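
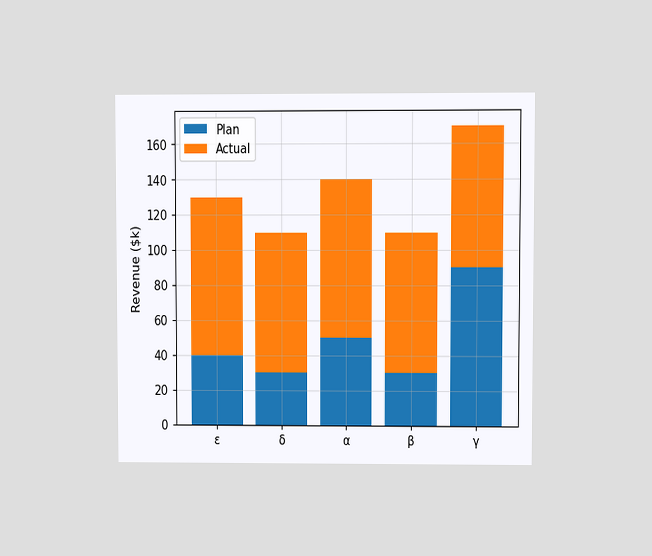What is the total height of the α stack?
The chart is viewed at a slight angle. The α stack's top reaches $140k on the y-axis.

$140k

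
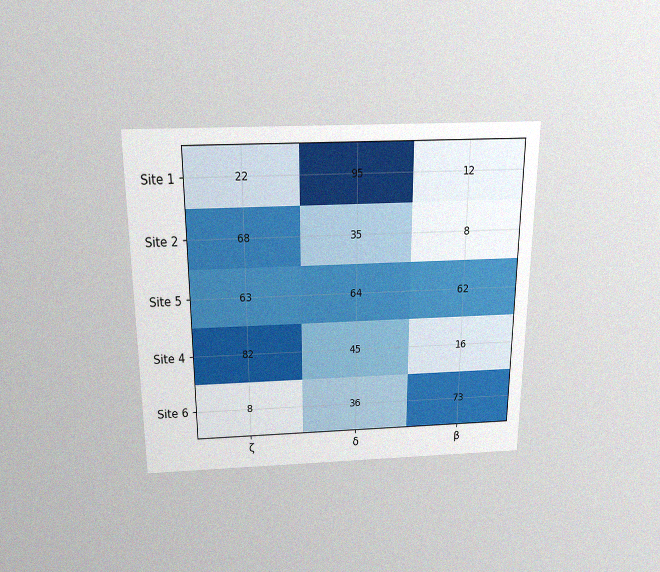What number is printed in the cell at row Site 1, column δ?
The chart is viewed slightly from above, with some photo noise. The (Site 1, δ) cell reads 95.

95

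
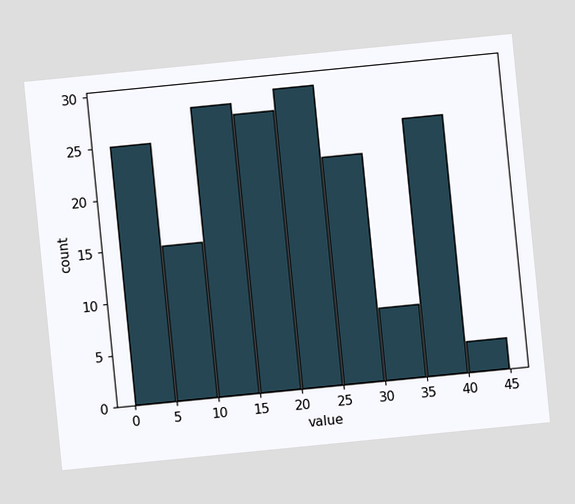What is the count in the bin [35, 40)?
25

The chart is tilted about 6° counter-clockwise. The [35, 40) bin has height 25.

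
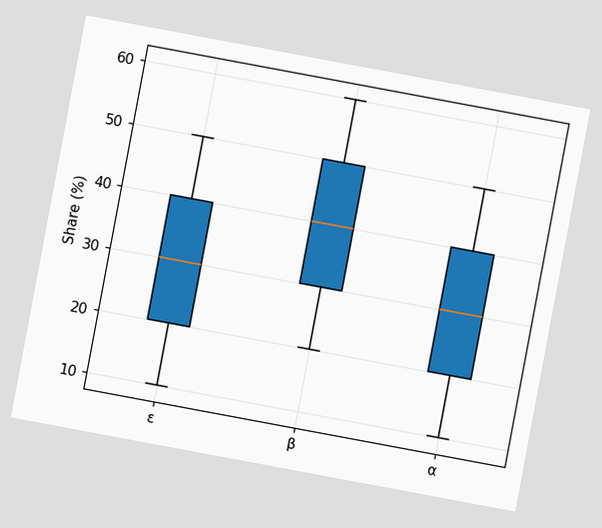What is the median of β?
The chart is tilted about 11° clockwise. The median line in the β box sits at 40%.

40%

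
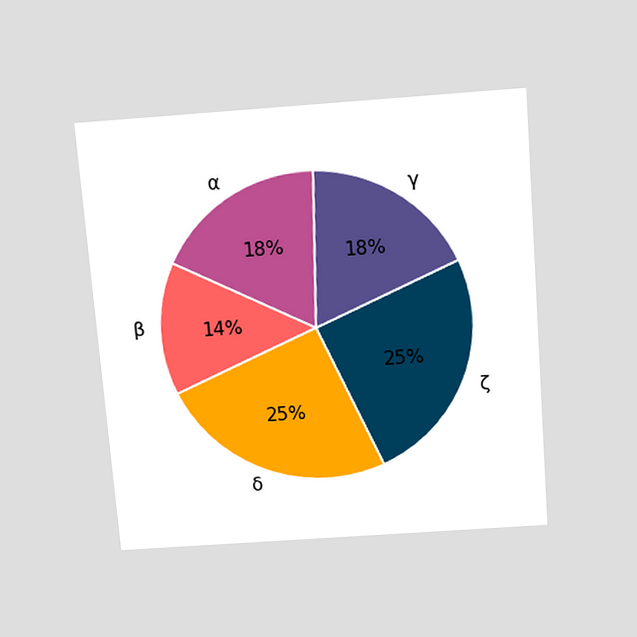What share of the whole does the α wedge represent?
The chart is tilted about 4° counter-clockwise and viewed slightly from above. The α slice takes up 18% of the pie.

18%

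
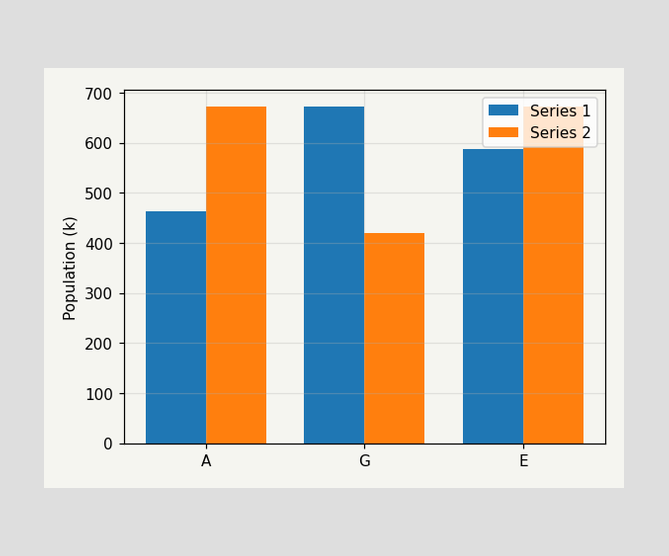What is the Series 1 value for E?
The Series 1 bar at E reaches 588k on the y-axis.

588k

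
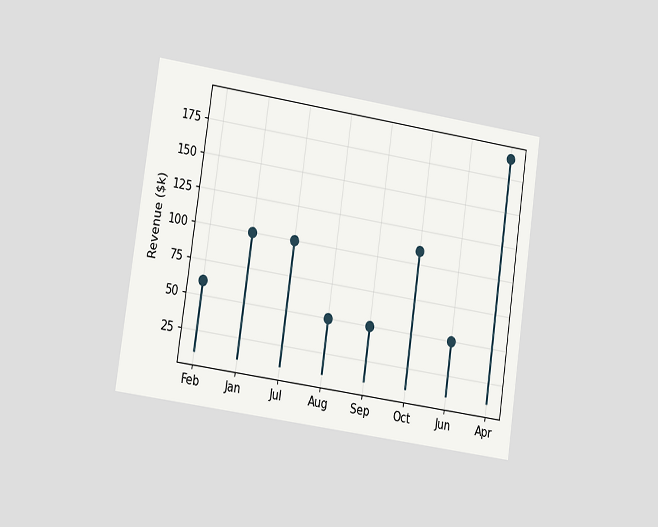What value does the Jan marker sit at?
$100k

The chart is tilted about 8° clockwise and viewed at a slight angle. The Jan marker sits at $100k.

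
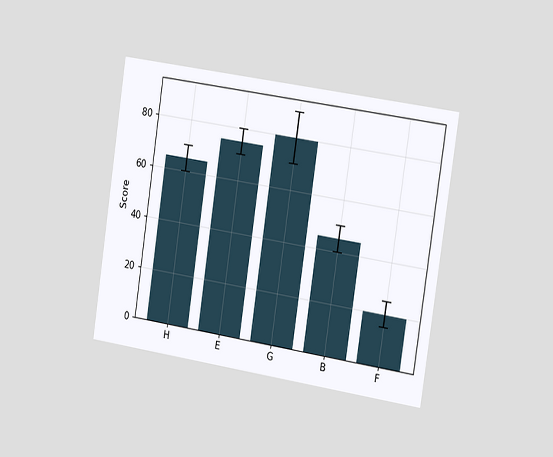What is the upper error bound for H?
70

The chart is tilted about 9° clockwise and viewed slightly from the right. The H bar's upper whisker reaches 70.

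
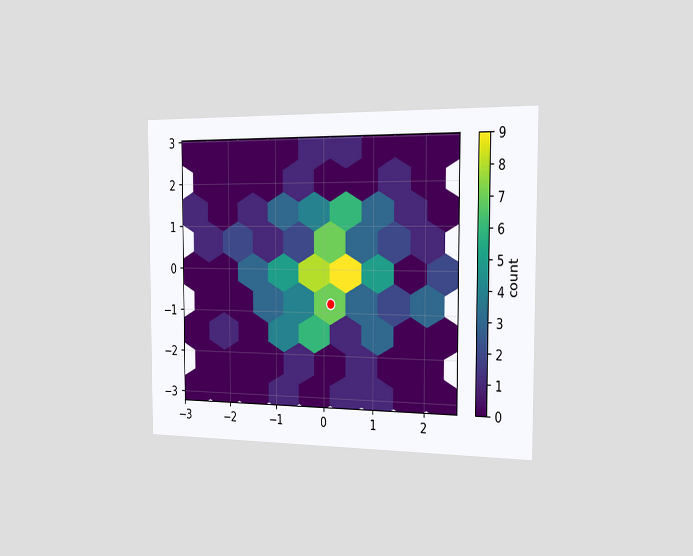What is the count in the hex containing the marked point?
The chart is viewed slightly from the right. The marked hex reads 7 on the colorbar.

7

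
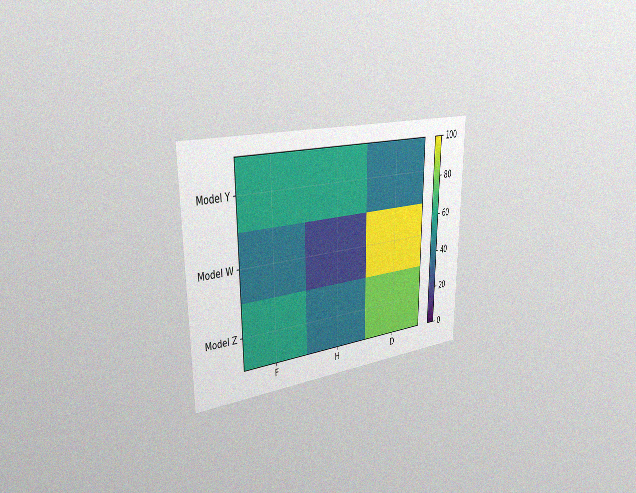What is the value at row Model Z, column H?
40

The chart is viewed slightly from the left, with some photo noise. Matching cell (Model Z, H) against the colorbar gives 40.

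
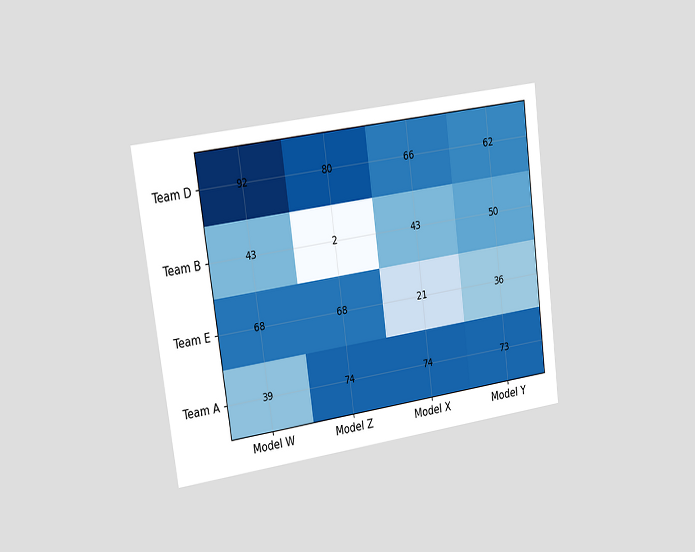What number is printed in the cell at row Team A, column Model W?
The chart is tilted about 8° counter-clockwise and viewed slightly from the left. The (Team A, Model W) cell reads 39.

39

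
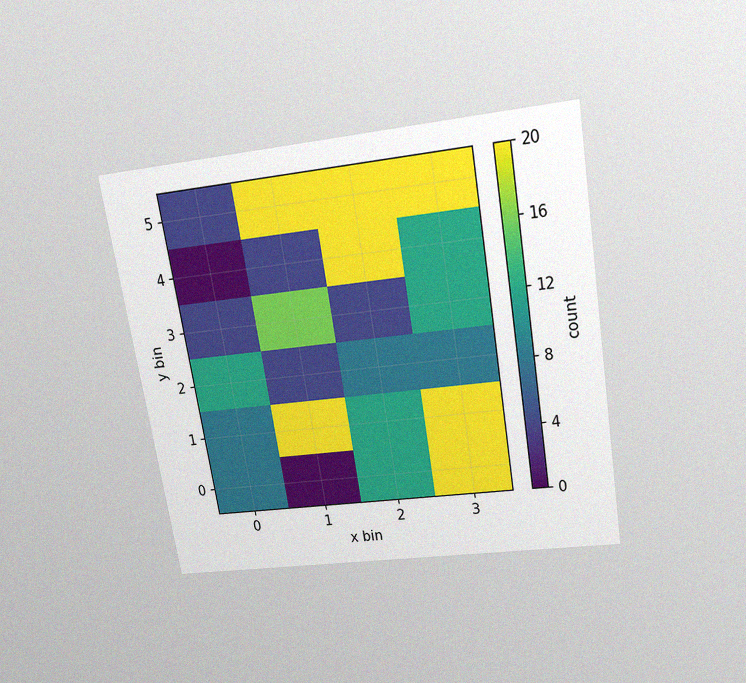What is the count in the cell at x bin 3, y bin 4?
The chart is tilted about 9° counter-clockwise and viewed slightly from above, with some photo noise. Matching the cell (3, 4) against the colorbar gives 12.

12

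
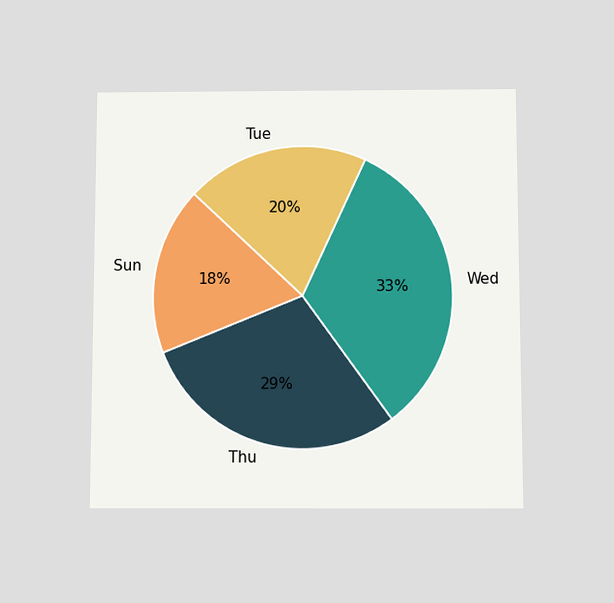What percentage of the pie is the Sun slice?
The chart is viewed slightly from below. The Sun slice takes up 18% of the pie.

18%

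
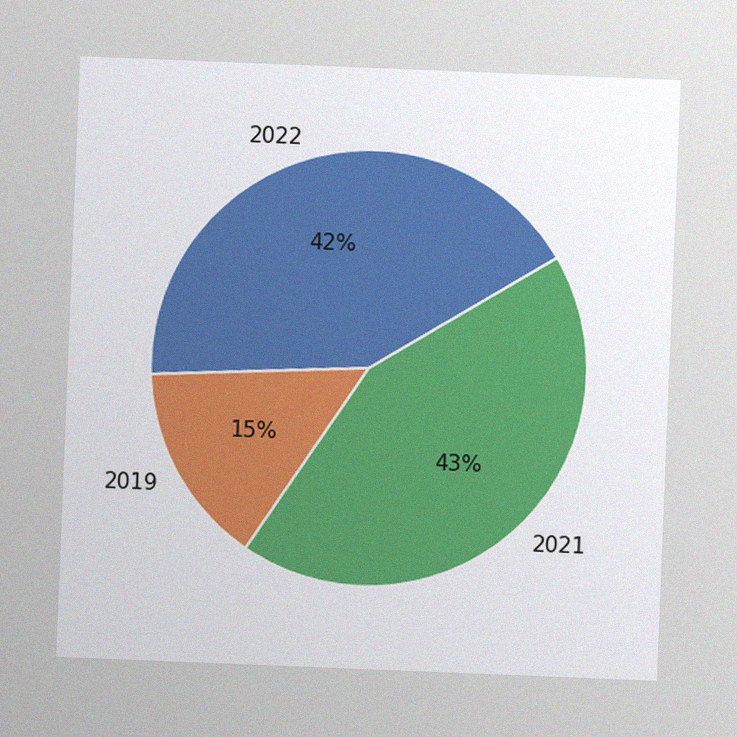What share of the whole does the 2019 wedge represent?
The chart is tilted about 2° clockwise, with some photo noise. The 2019 slice takes up 15% of the pie.

15%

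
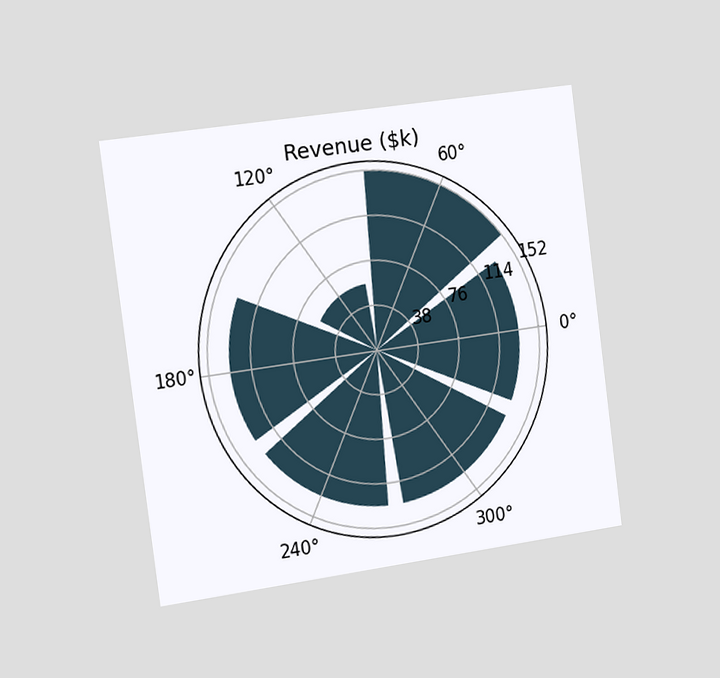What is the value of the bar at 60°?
$152k

The chart is tilted about 8° counter-clockwise and viewed slightly from the left. The bar at 60° reaches $152k on the radial axis.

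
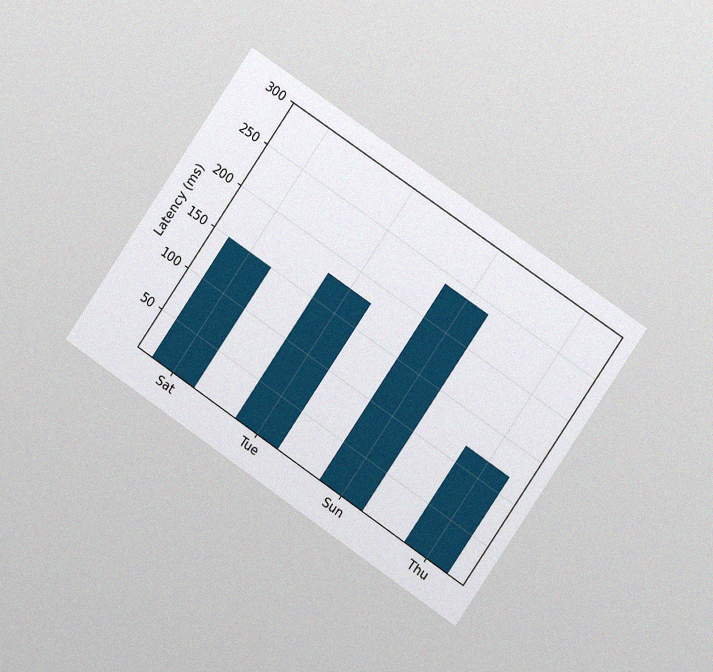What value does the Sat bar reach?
The chart is tilted about 34° clockwise and viewed slightly from the right, with some photo noise. Reading along the chart's y-axis, the Sat bar reaches 150ms.

150ms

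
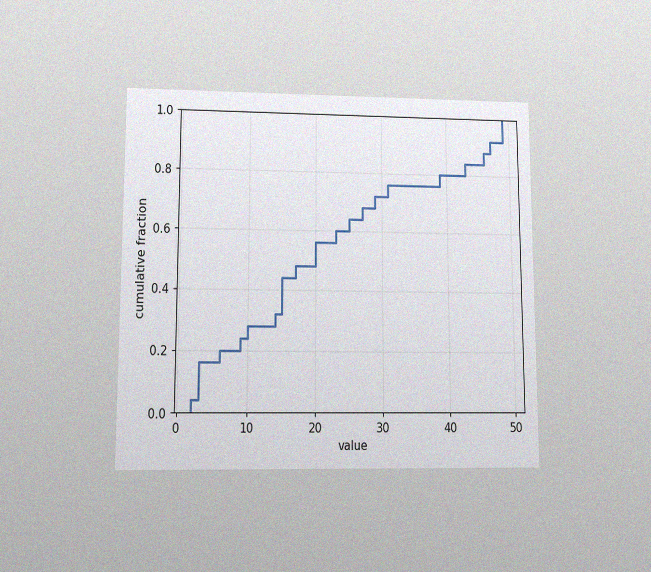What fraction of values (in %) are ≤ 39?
The chart is viewed at a slight angle, with some photo noise. At x=39 the ECDF step is at 80%.

80%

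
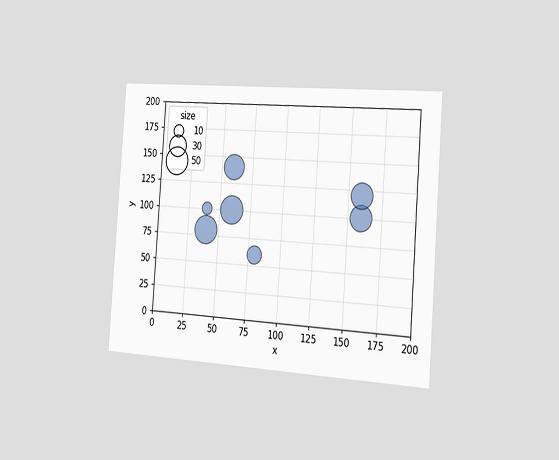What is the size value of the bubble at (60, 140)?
The chart is tilted about 4° clockwise and viewed slightly from the right. Matching the bubble at (60, 140) against the size legend gives 40.

40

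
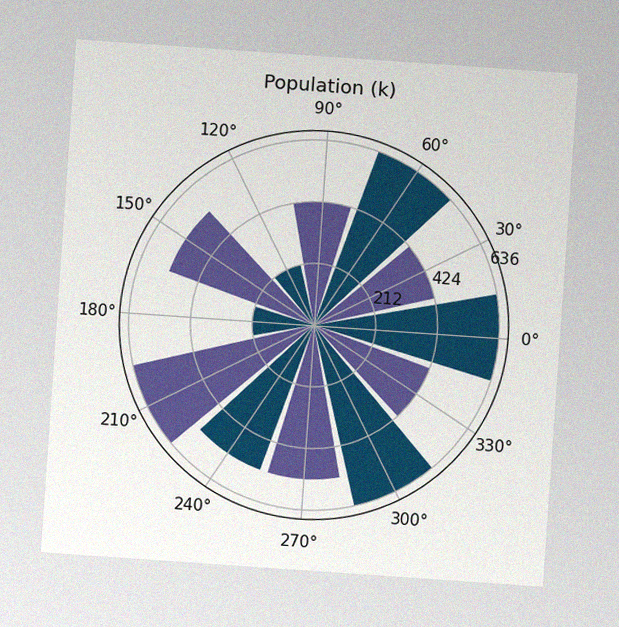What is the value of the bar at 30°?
424k

The chart is tilted about 4° clockwise, with some photo noise. The bar at 30° reaches 424k on the radial axis.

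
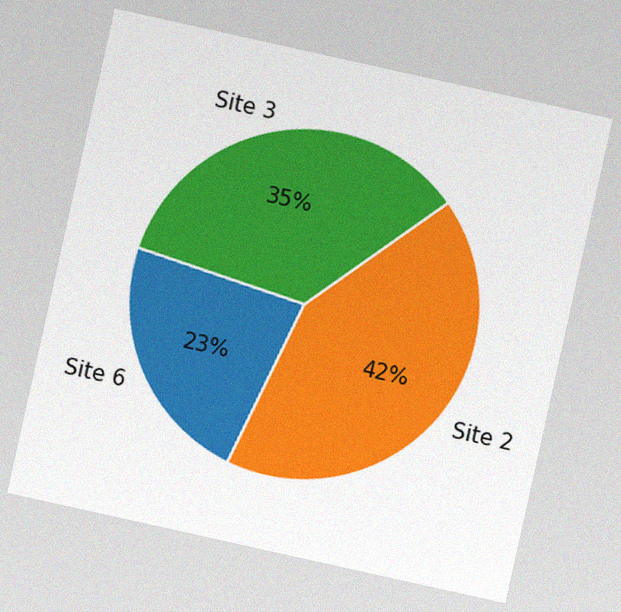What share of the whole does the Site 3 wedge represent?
35%

The chart is tilted about 13° clockwise, with some photo noise. The Site 3 slice takes up 35% of the pie.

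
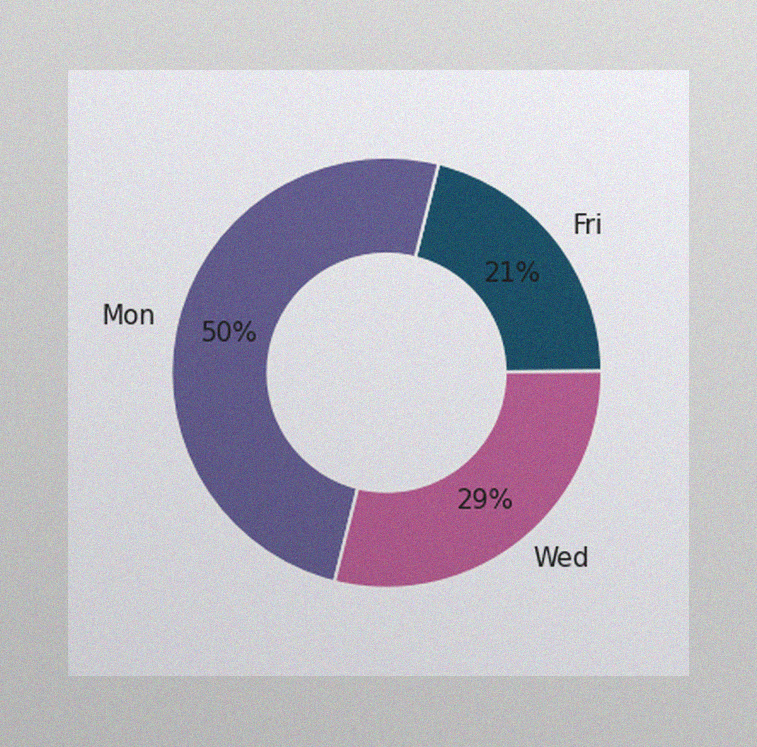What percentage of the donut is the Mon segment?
The image has some photo noise and uneven lighting. The Mon segment takes up 50% of the ring.

50%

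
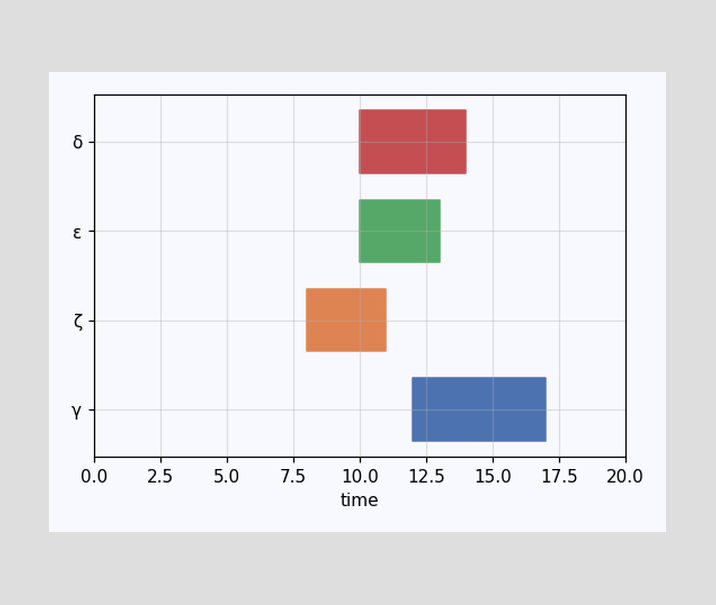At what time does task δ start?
The δ bar begins at t=10.

10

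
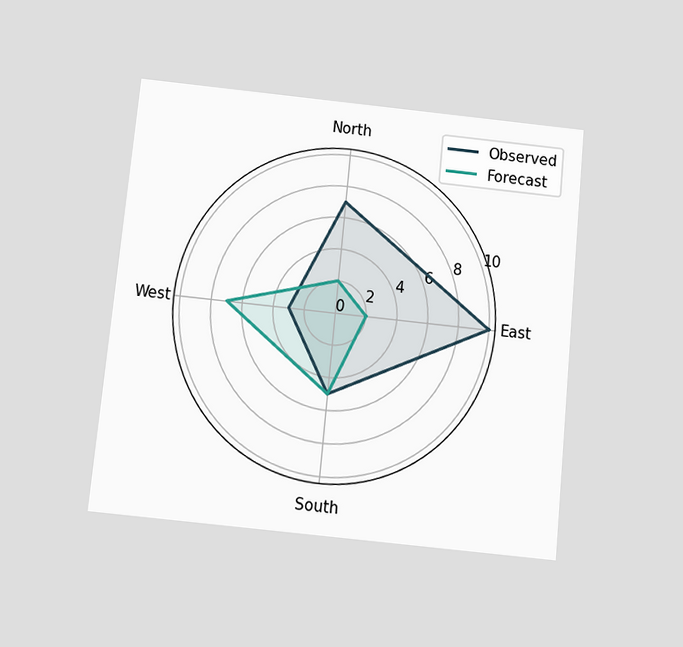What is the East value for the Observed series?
10

The chart is tilted about 6° clockwise and viewed slightly from below. On the East axis, Observed reaches 10.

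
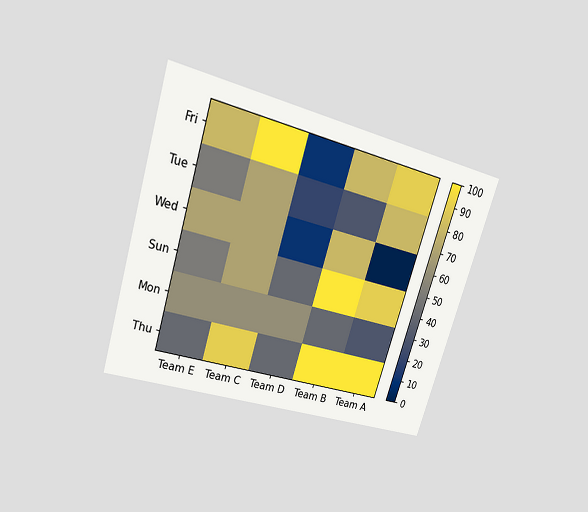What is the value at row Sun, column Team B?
The chart is tilted about 17° clockwise and viewed at a slight angle. Matching cell (Sun, Team B) against the colorbar gives 100.

100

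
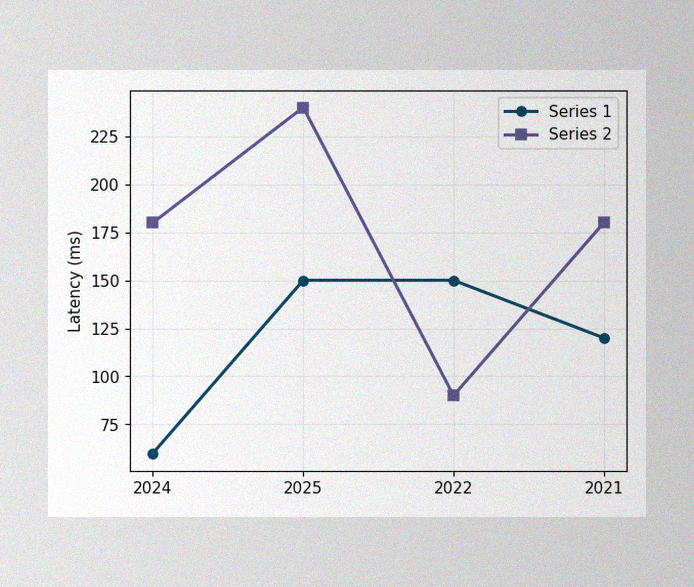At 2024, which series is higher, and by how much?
Series 2, by 120ms

The image has some photo noise and uneven lighting. At 2024, Series 2 sits above the other line by 120ms.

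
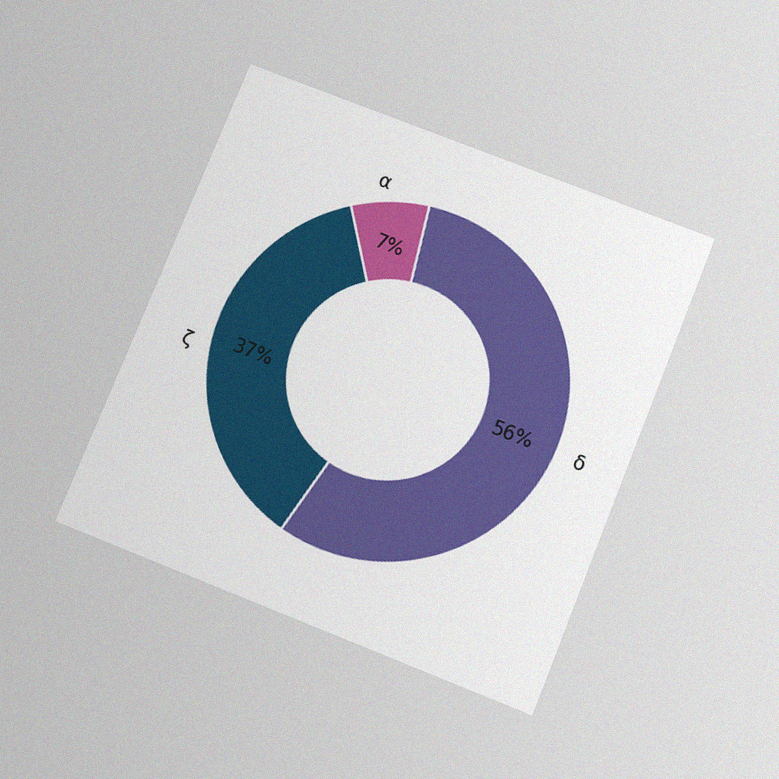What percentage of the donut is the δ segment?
The chart is tilted about 22° clockwise and viewed slightly from below, with some photo noise. The δ segment takes up 56% of the ring.

56%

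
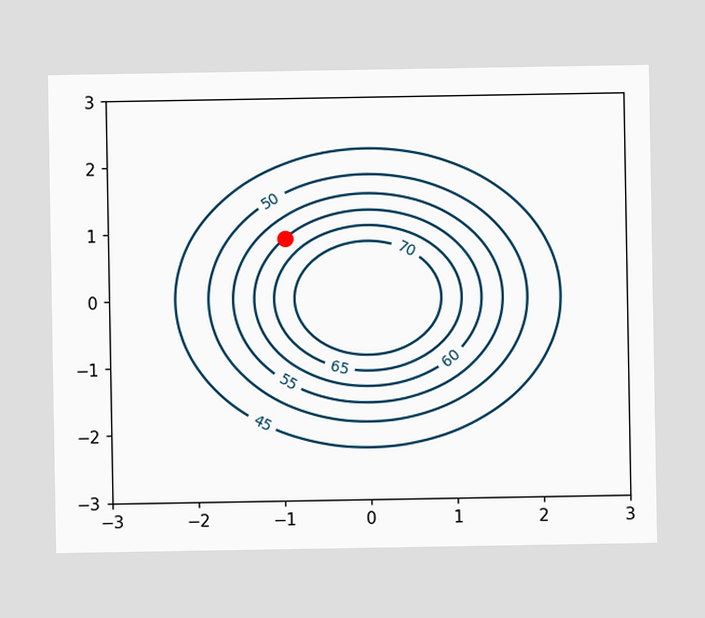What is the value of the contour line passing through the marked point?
60

The marked point sits on the contour labelled 60.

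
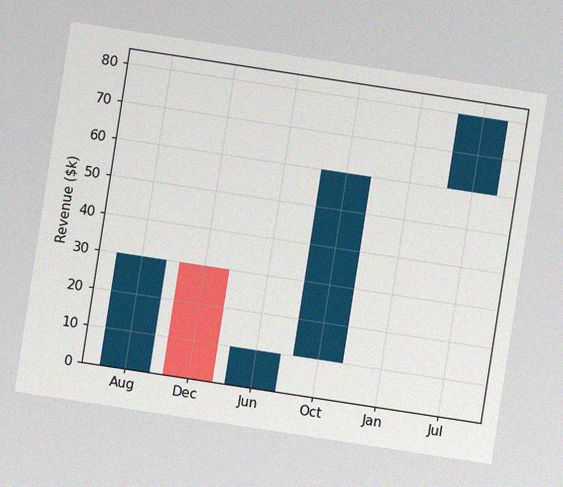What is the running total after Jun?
The chart is tilted about 9° clockwise, with some photo noise. After Jun the running total reaches $10k.

$10k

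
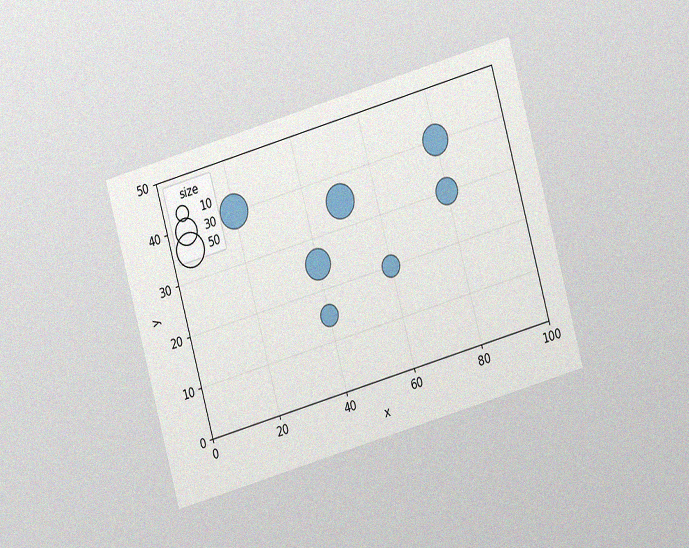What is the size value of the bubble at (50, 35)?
50

The chart is tilted about 16° counter-clockwise and viewed at a slight angle, with some photo noise. Matching the bubble at (50, 35) against the size legend gives 50.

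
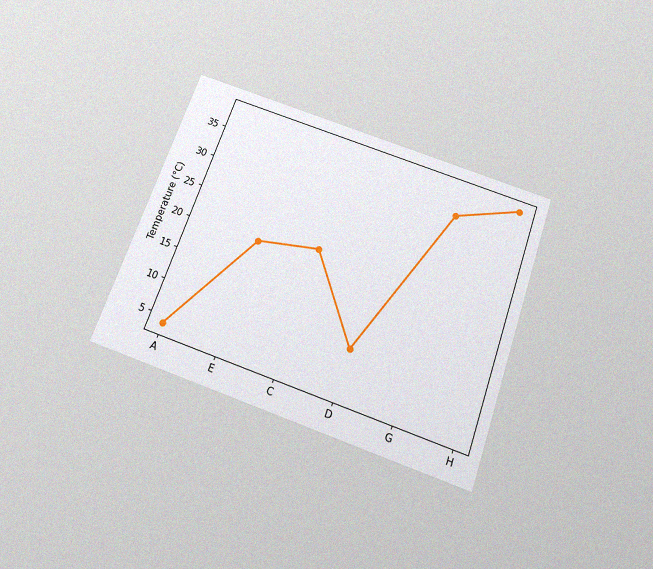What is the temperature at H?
The chart is tilted about 20° clockwise and viewed slightly from below, with some photo noise. At H, the line is at 38°C.

38°C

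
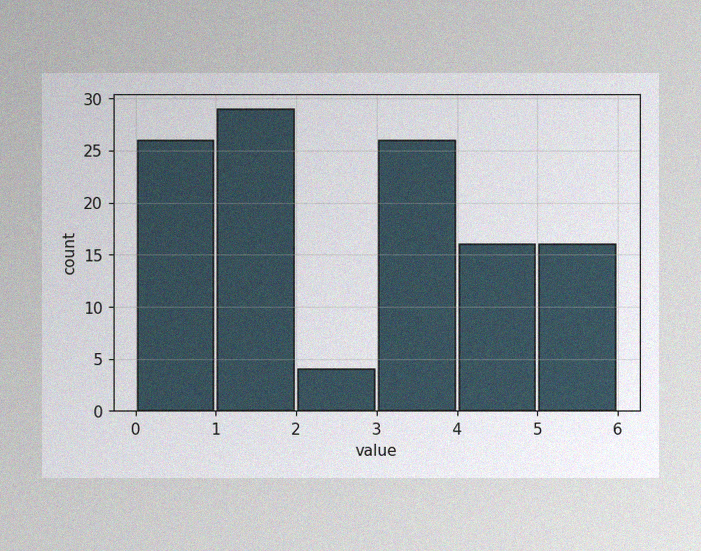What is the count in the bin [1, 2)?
29

The image has some photo noise and uneven lighting. The [1, 2) bin has height 29.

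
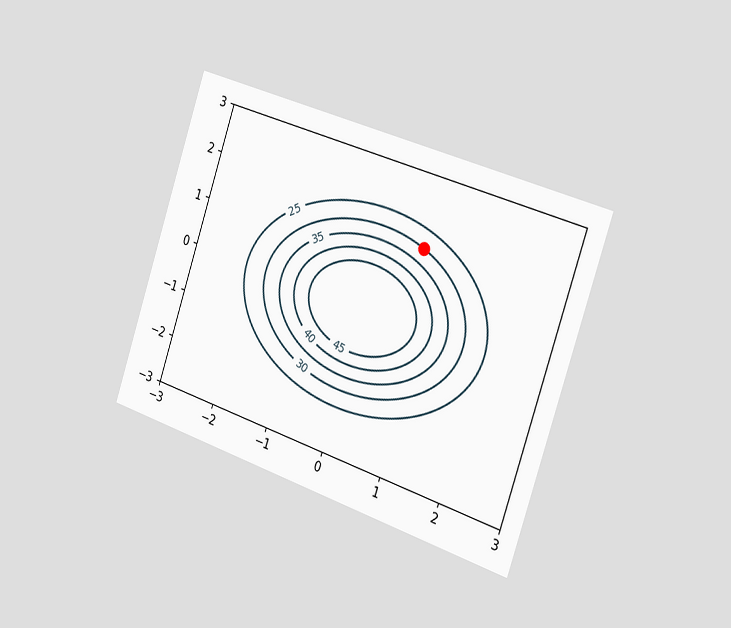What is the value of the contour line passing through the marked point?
30

The chart is tilted about 18° clockwise and viewed slightly from the right. The marked point sits on the contour labelled 30.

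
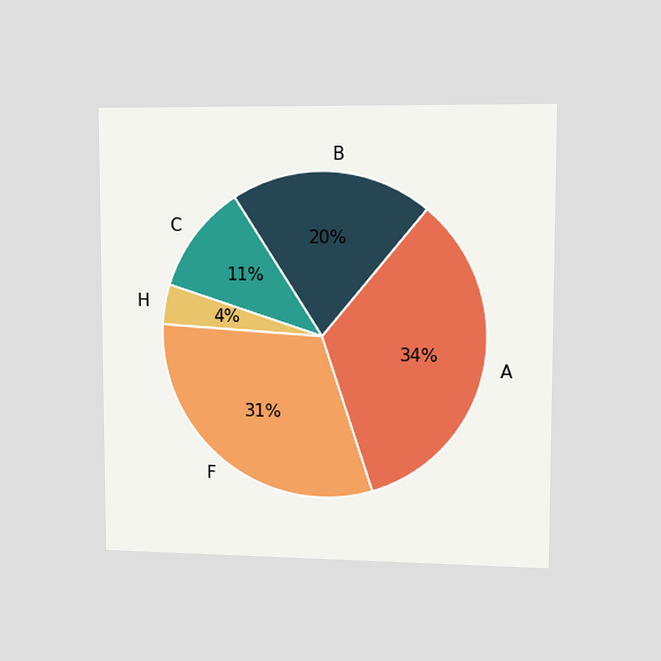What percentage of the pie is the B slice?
The chart is viewed slightly from the right. The B slice takes up 20% of the pie.

20%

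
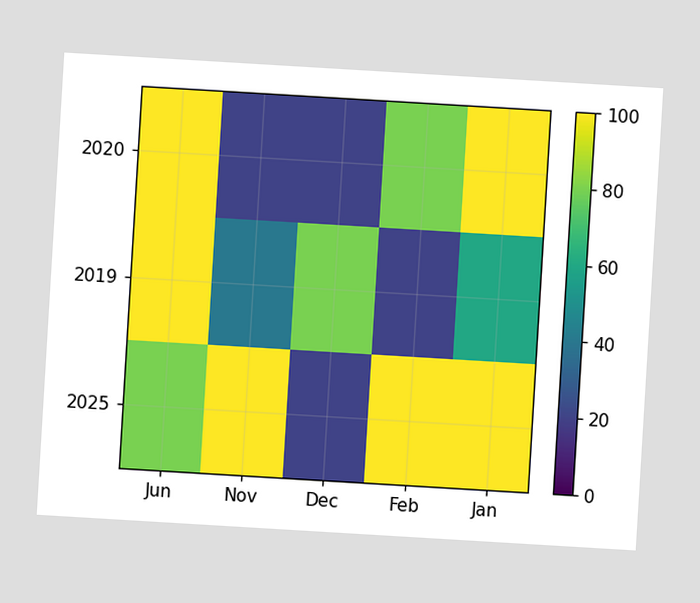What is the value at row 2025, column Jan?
100

The chart is tilted about 3° clockwise. Matching cell (2025, Jan) against the colorbar gives 100.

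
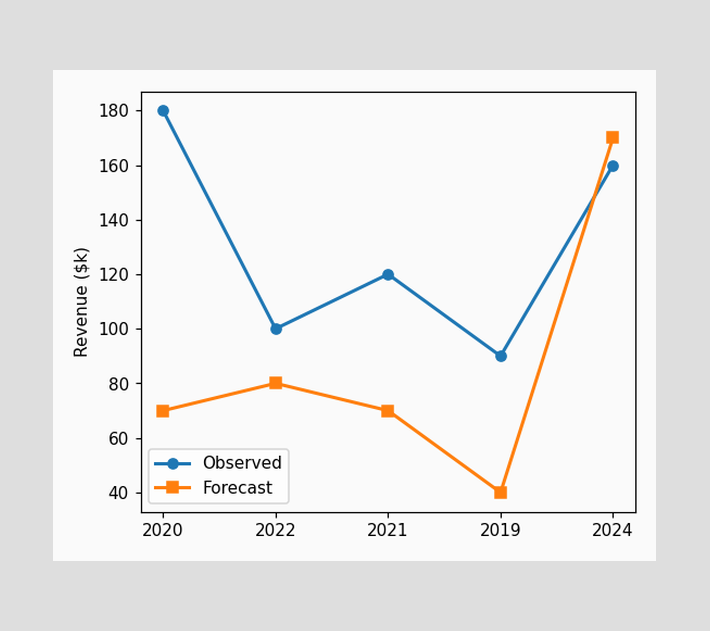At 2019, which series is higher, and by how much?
Observed, by $50k

At 2019, Observed sits above the other line by $50k.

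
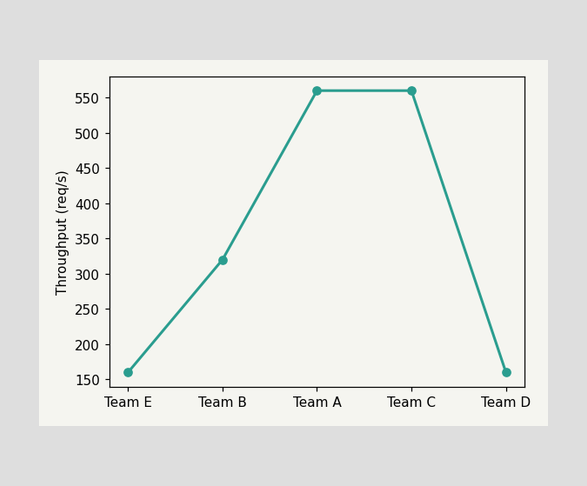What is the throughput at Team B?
320req/s

At Team B, the line is at 320req/s.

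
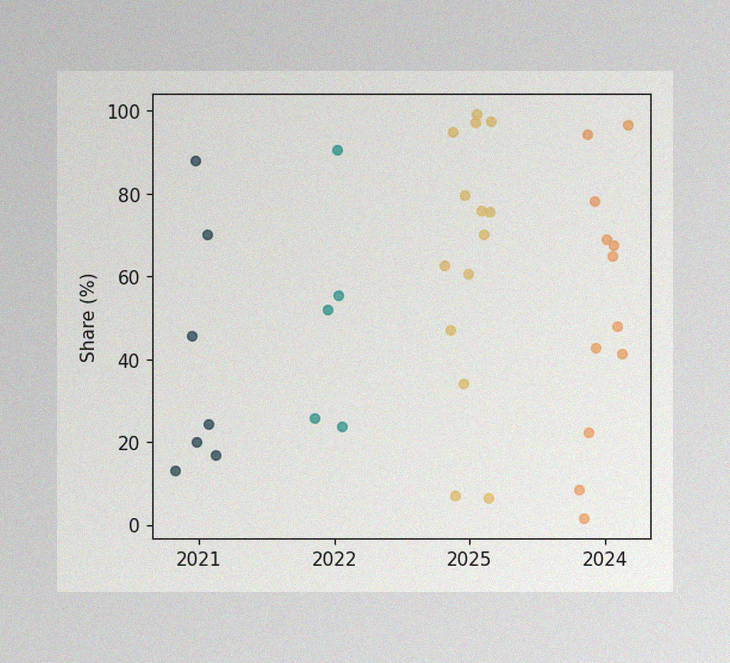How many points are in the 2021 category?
7

The image has some photo noise and uneven lighting. Counting the markers in the 2021 column gives 7.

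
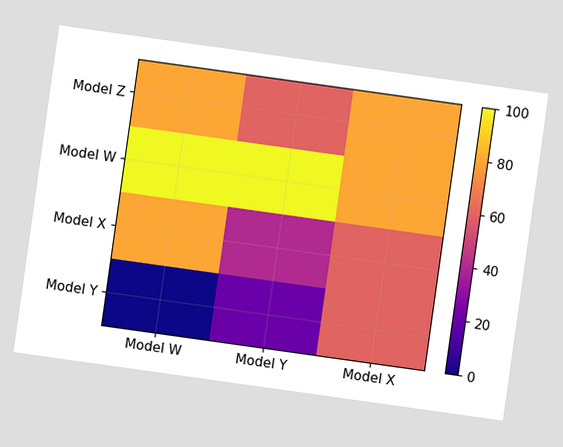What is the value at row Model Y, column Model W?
The chart is tilted about 8° clockwise. Matching cell (Model Y, Model W) against the colorbar gives 0.

0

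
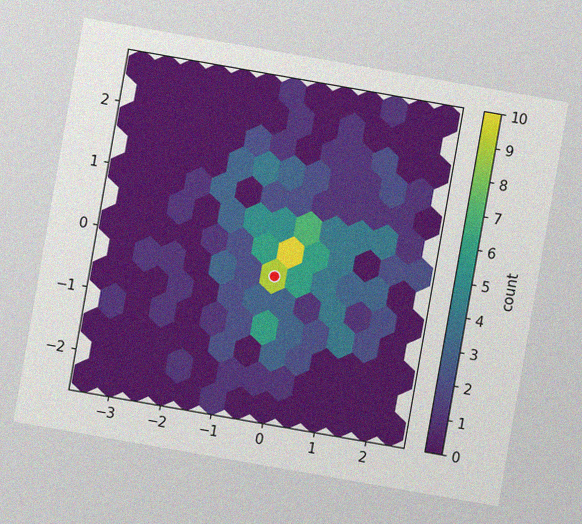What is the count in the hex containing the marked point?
9

The chart is tilted about 10° clockwise, with some photo noise. The marked hex reads 9 on the colorbar.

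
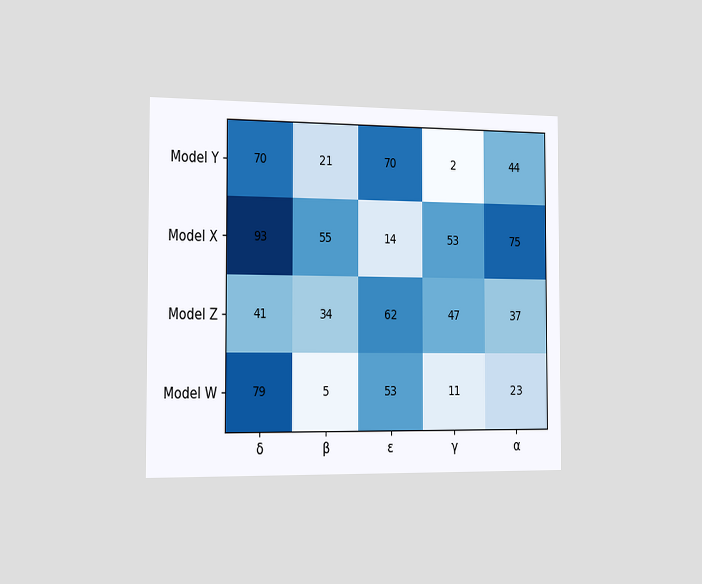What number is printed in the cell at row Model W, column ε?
53

The chart is viewed slightly from the left. The (Model W, ε) cell reads 53.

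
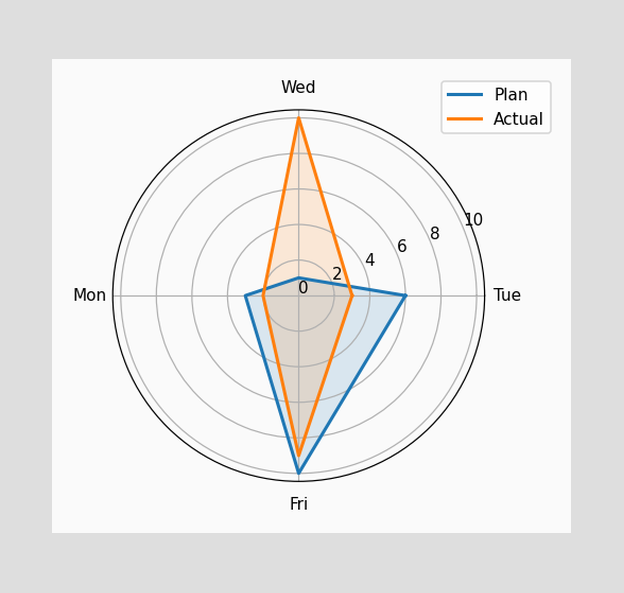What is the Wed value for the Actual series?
On the Wed axis, Actual reaches 10.

10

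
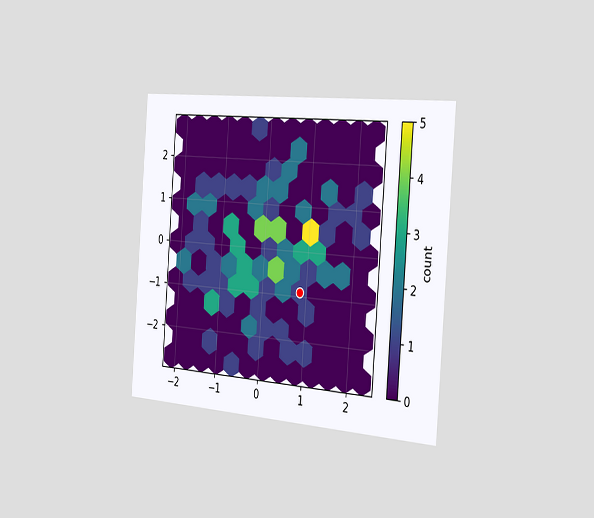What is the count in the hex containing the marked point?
1

The chart is tilted about 4° clockwise and viewed slightly from the right. The marked hex reads 1 on the colorbar.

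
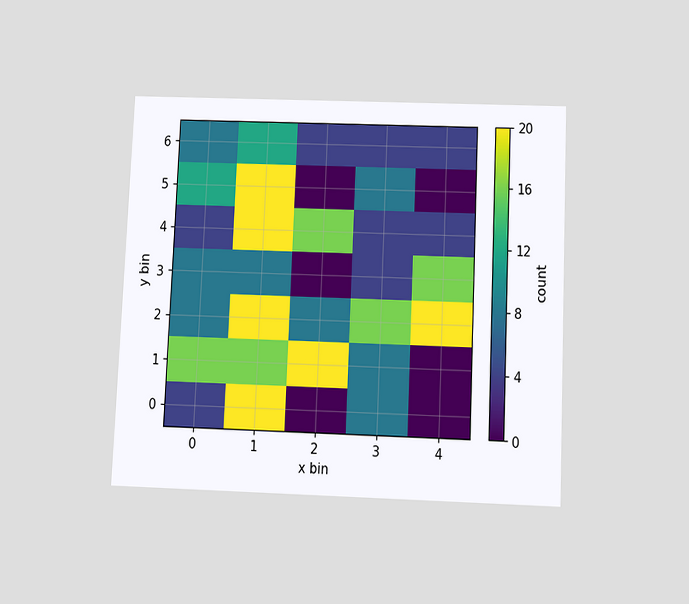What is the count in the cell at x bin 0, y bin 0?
4

The chart is tilted about 2° clockwise and viewed slightly from below. Matching the cell (0, 0) against the colorbar gives 4.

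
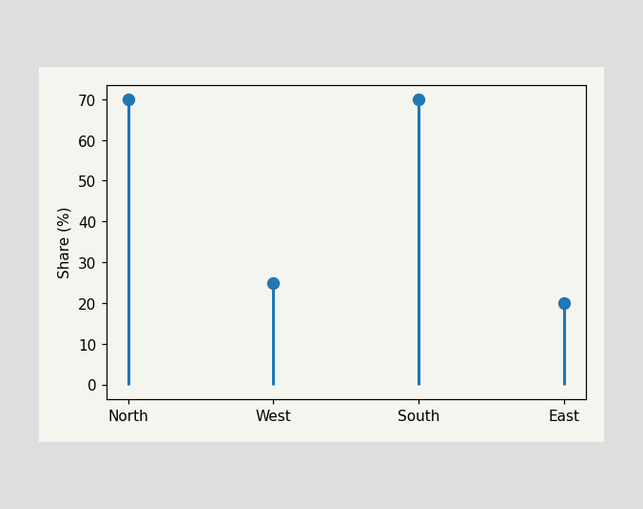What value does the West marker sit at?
The West marker sits at 25%.

25%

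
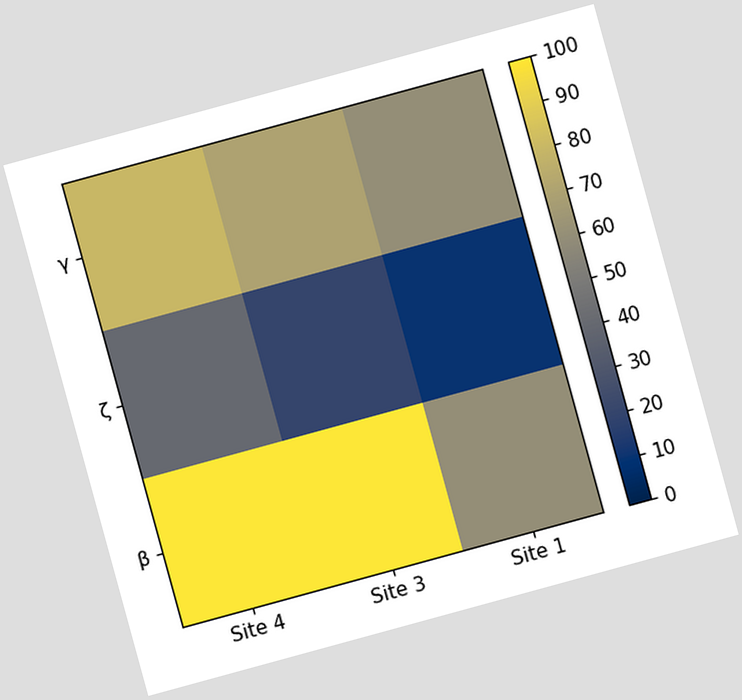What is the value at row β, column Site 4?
The chart is tilted about 15° counter-clockwise. Matching cell (β, Site 4) against the colorbar gives 100.

100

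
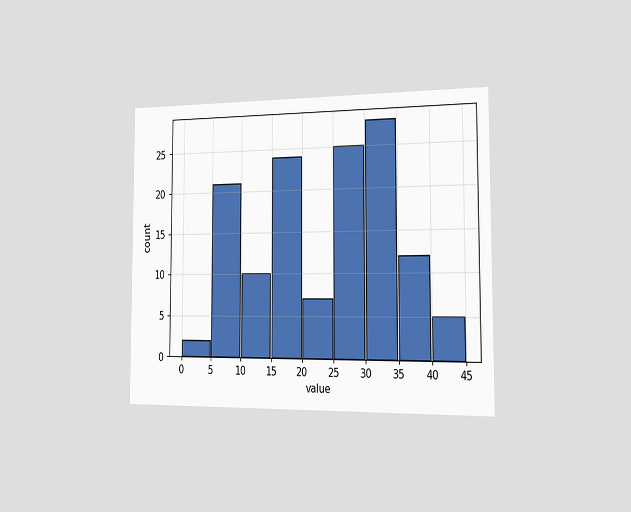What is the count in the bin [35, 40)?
The chart is viewed slightly from the right. The [35, 40) bin has height 12.

12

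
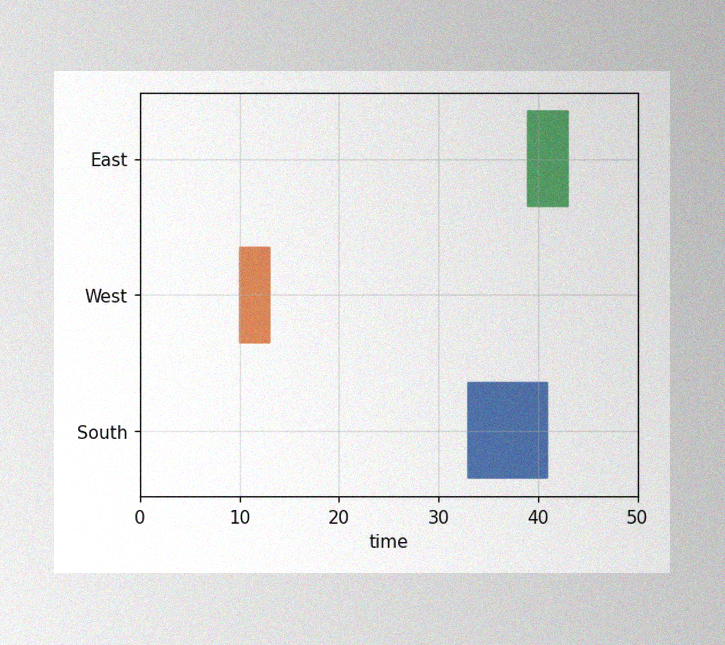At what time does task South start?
33

The image has some photo noise and uneven lighting. The South bar begins at t=33.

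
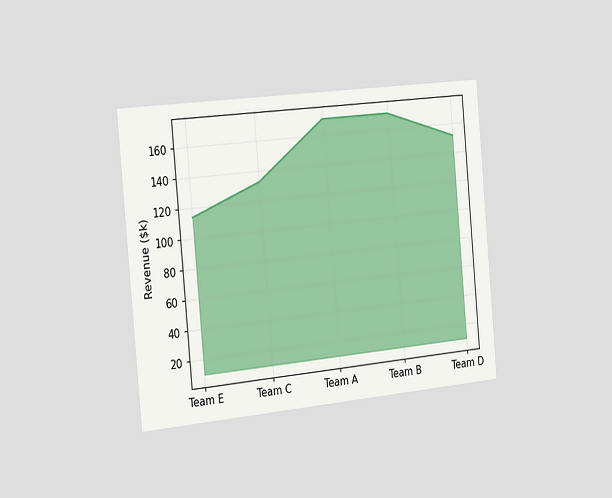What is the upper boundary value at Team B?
The chart is tilted about 5° counter-clockwise and viewed slightly from the left. At Team B the upper boundary is at $171k.

$171k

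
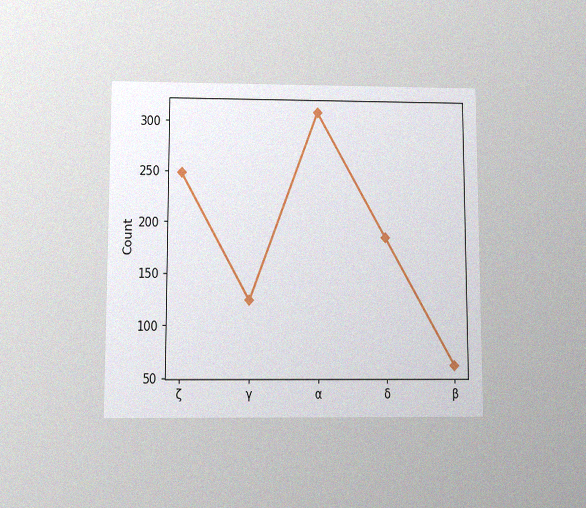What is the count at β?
62

The chart is viewed slightly from below, with some photo noise. At β, the line is at 62.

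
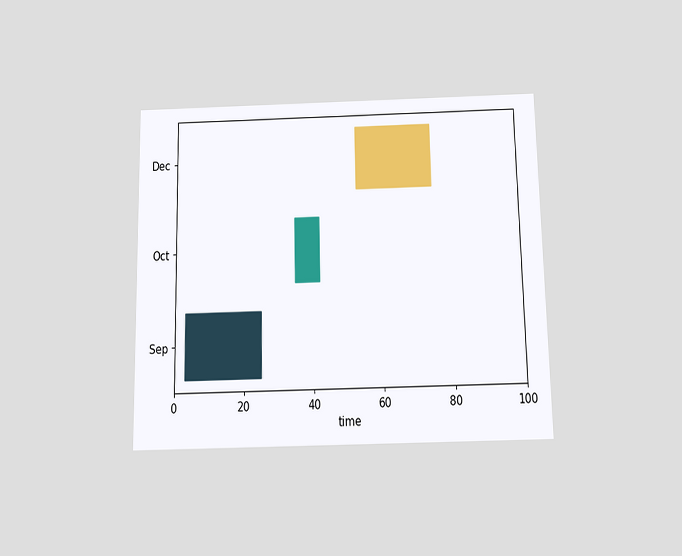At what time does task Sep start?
The chart is viewed slightly from below. The Sep bar begins at t=3.

3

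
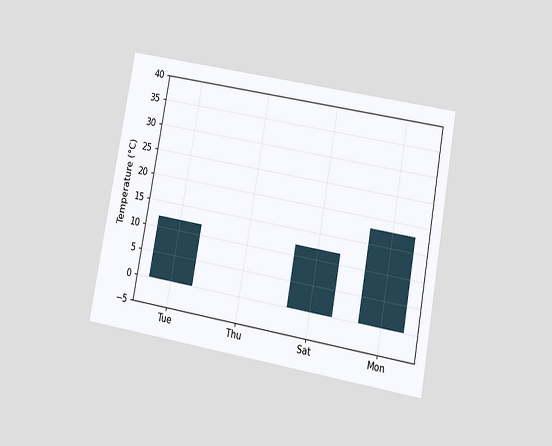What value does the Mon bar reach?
18°C

The chart is tilted about 10° clockwise and viewed at a slight angle. Reading along the chart's y-axis, the Mon bar reaches 18°C.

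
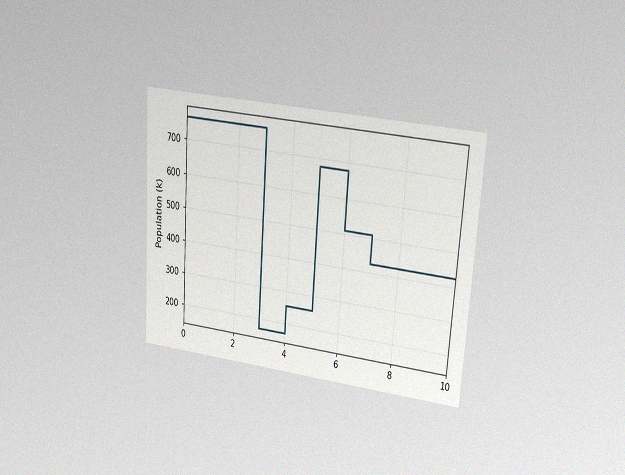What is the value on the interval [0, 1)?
The chart is tilted about 4° clockwise and viewed at a slight angle, with some photo noise. On [0, 1) the step sits at 765k.

765k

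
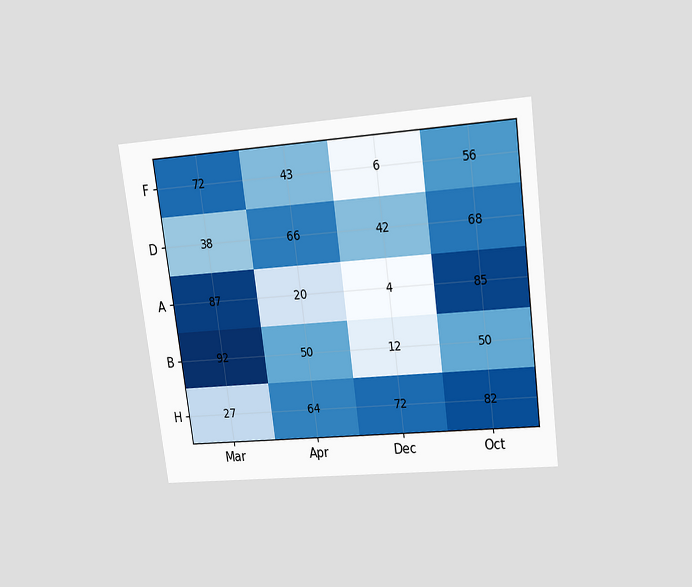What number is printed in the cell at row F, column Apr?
43

The chart is tilted about 8° counter-clockwise and viewed slightly from above. The (F, Apr) cell reads 43.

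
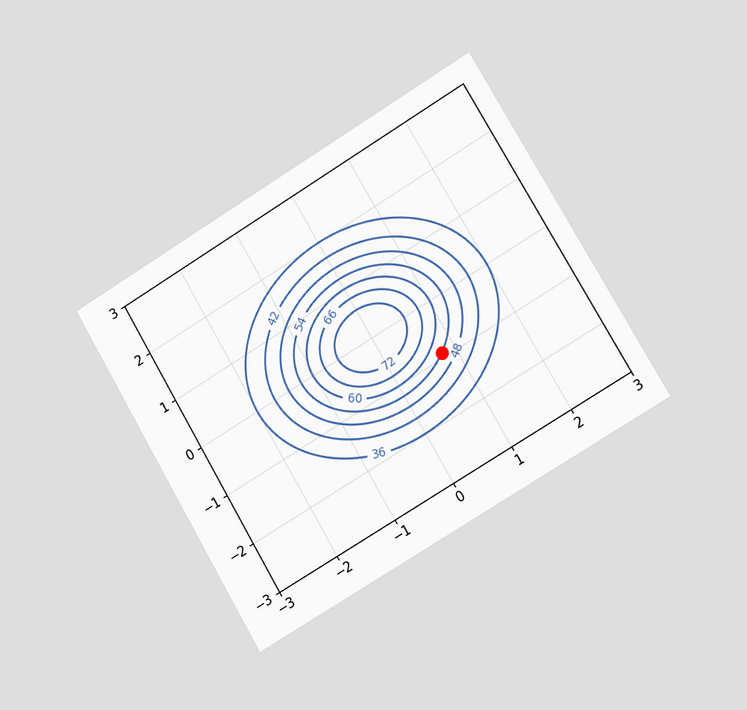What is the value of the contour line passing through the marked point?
54

The chart is tilted about 31° counter-clockwise and viewed slightly from the right. The marked point sits on the contour labelled 54.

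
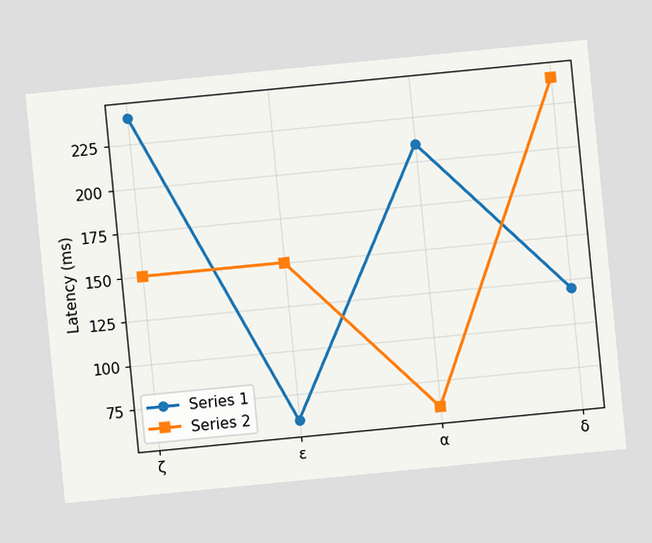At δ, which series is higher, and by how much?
The chart is tilted about 6° counter-clockwise. At δ, Series 2 sits above the other line by 120ms.

Series 2, by 120ms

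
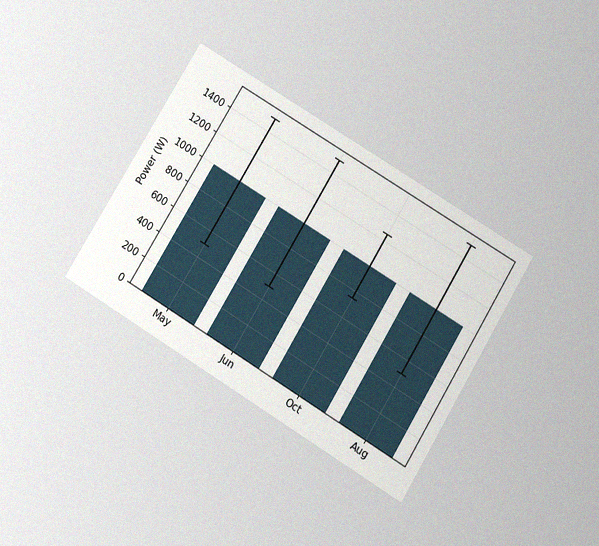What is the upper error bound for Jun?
The chart is tilted about 31° clockwise and viewed slightly from below, with some photo noise. The Jun bar's upper whisker reaches 1500W.

1500W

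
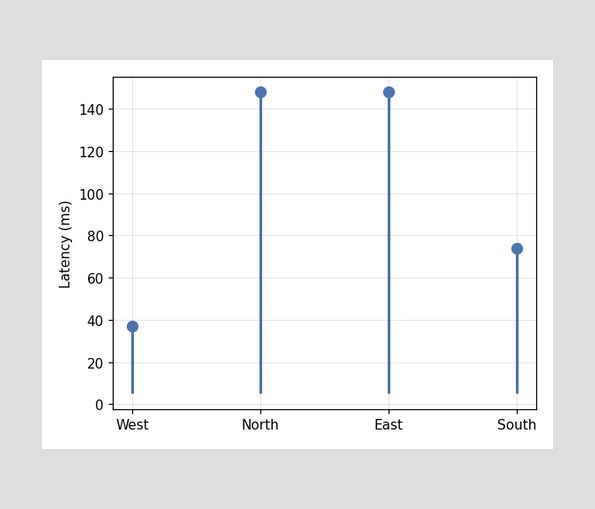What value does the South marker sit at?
74ms

The South marker sits at 74ms.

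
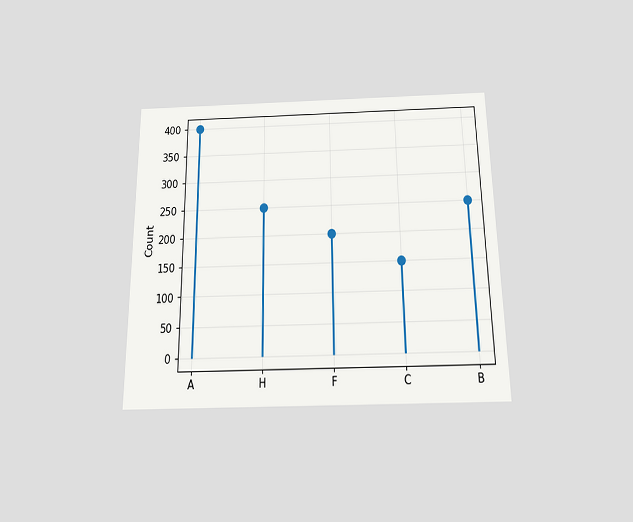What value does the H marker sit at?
The chart is viewed slightly from below. The H marker sits at 250.

250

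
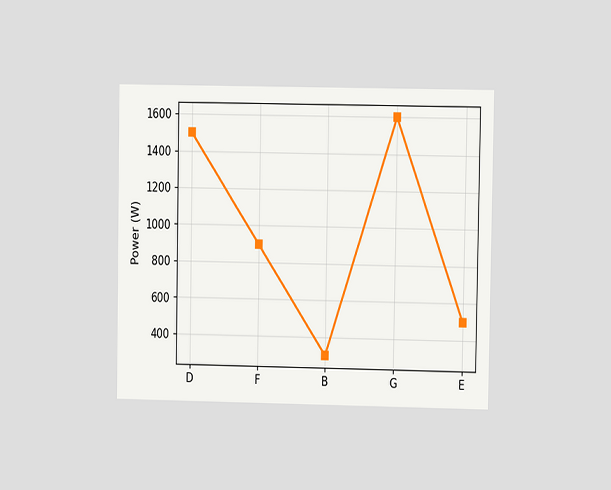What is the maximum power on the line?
The chart is viewed at a slight angle. The highest point is at G, and reading across to the y-axis gives 1600W.

1600W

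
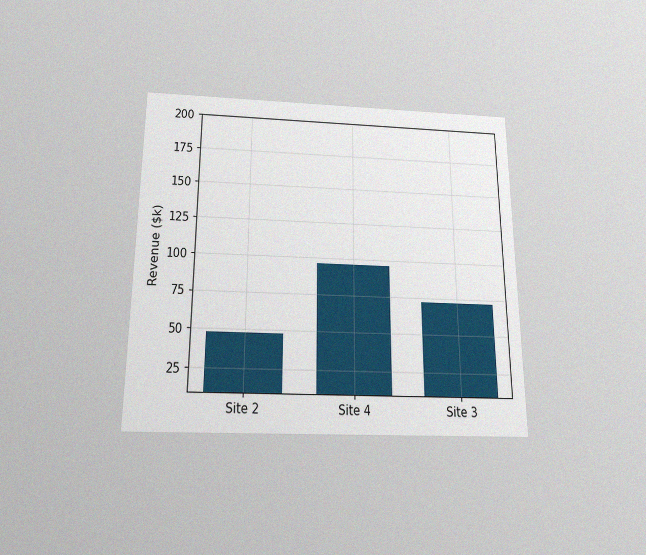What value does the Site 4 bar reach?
$96k

The chart is viewed slightly from below, with some photo noise. Reading along the chart's y-axis, the Site 4 bar reaches $96k.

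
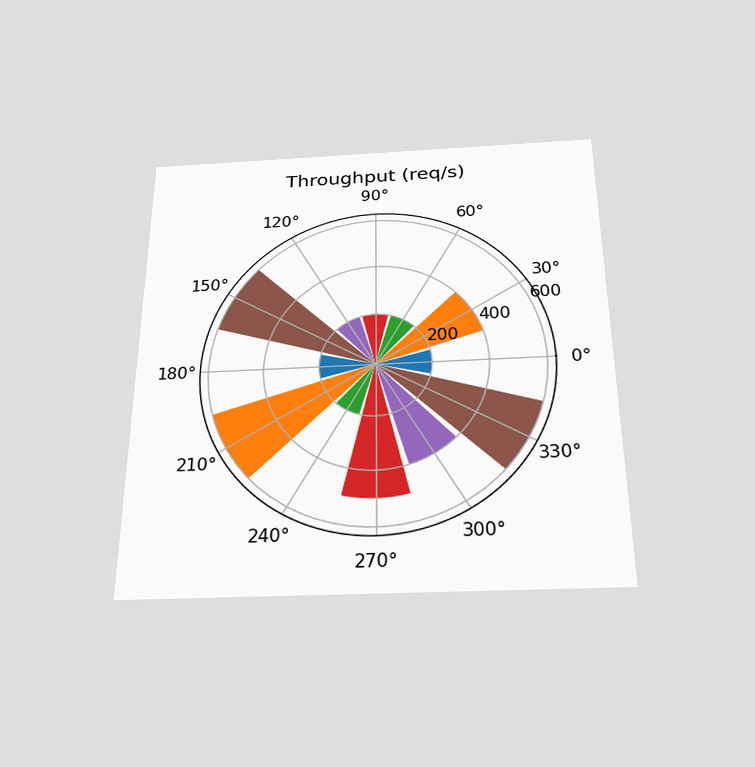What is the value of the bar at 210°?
The chart is viewed slightly from below. The bar at 210° reaches 600req/s on the radial axis.

600req/s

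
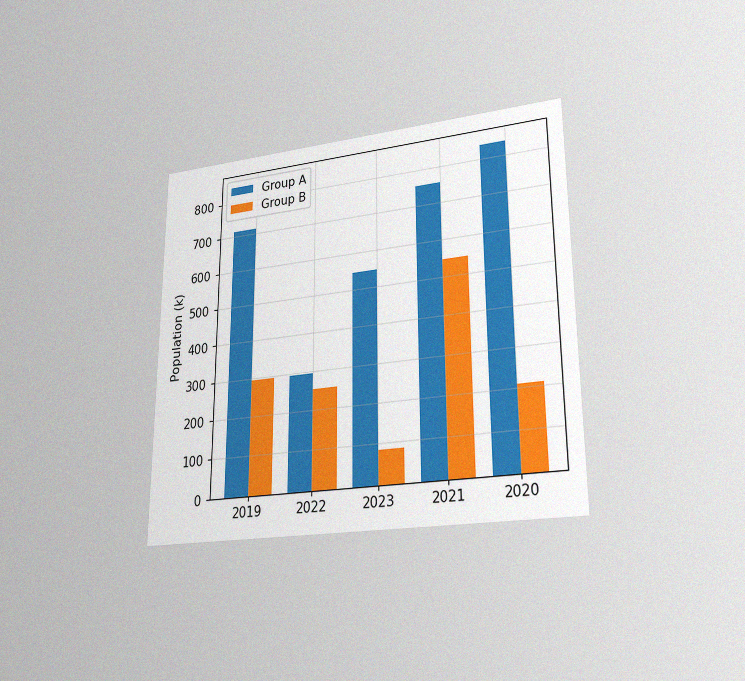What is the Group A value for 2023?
546k

The chart is viewed at a slight angle, with some photo noise. The Group A bar at 2023 reaches 546k on the y-axis.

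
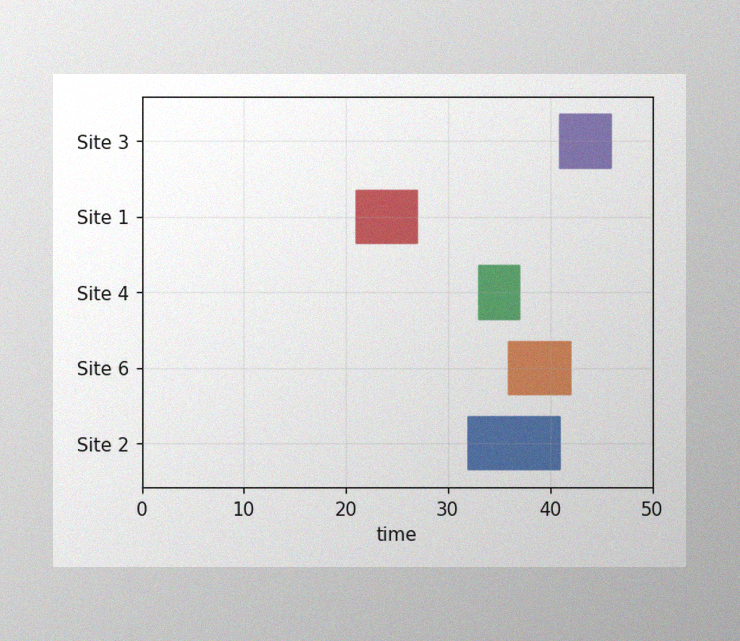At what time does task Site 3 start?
41

The image has some photo noise and uneven lighting. The Site 3 bar begins at t=41.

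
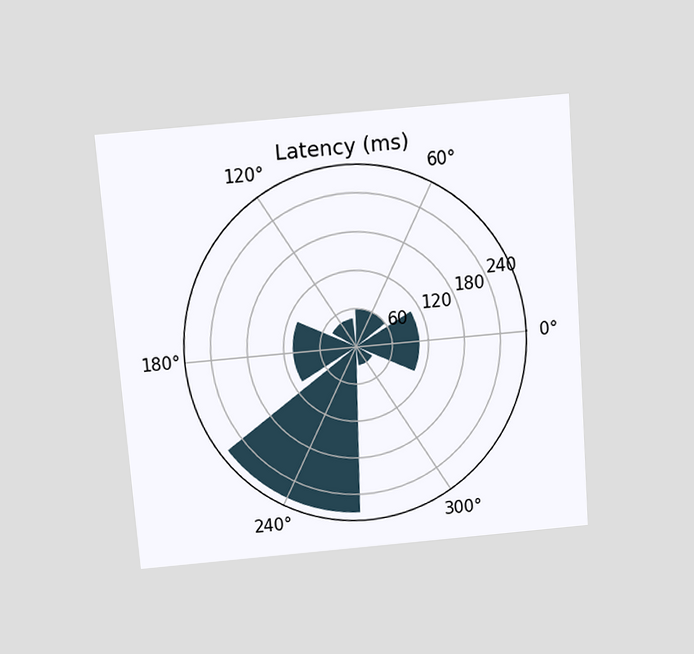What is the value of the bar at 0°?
The chart is tilted about 4° counter-clockwise and viewed slightly from above. The bar at 0° reaches 105ms on the radial axis.

105ms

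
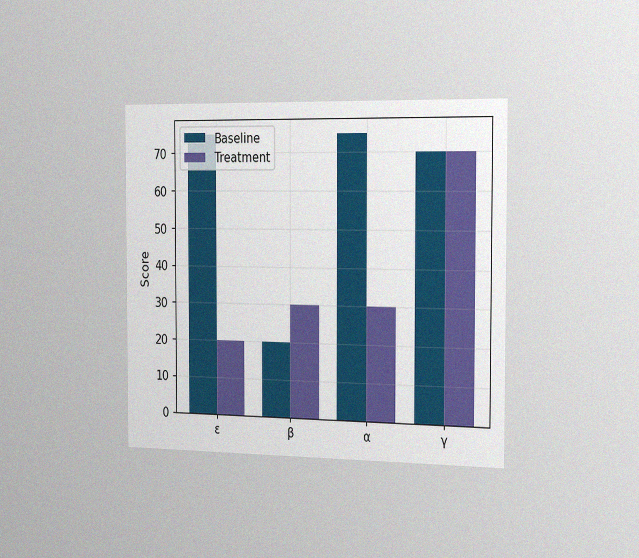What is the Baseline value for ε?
75

The chart is viewed slightly from the right, with some photo noise. The Baseline bar at ε reaches 75 on the y-axis.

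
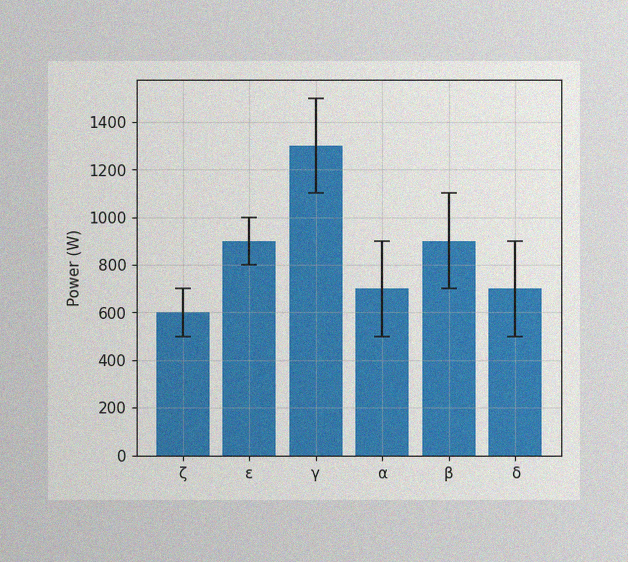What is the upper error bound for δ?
900W

The image has some photo noise and uneven lighting. The δ bar's upper whisker reaches 900W.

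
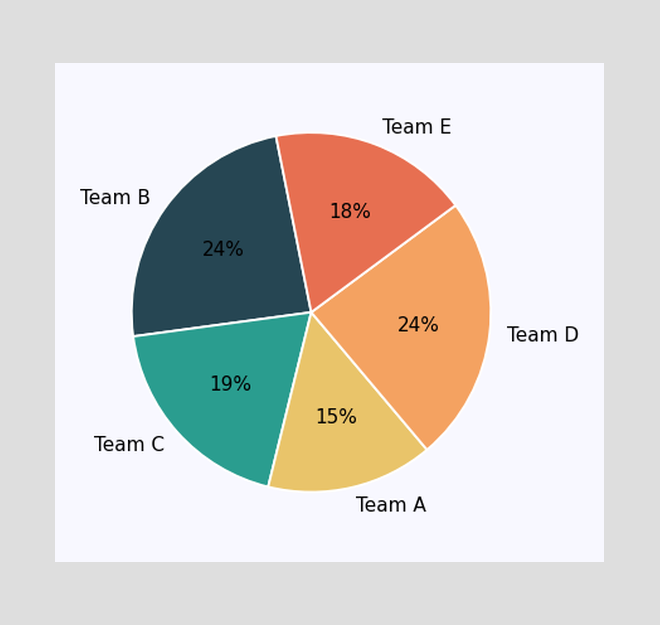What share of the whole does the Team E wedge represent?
The Team E slice takes up 18% of the pie.

18%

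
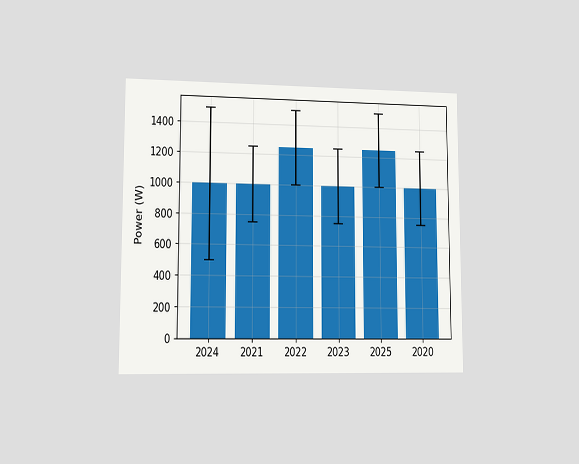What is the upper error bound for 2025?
1500W

The chart is viewed at a slight angle. The 2025 bar's upper whisker reaches 1500W.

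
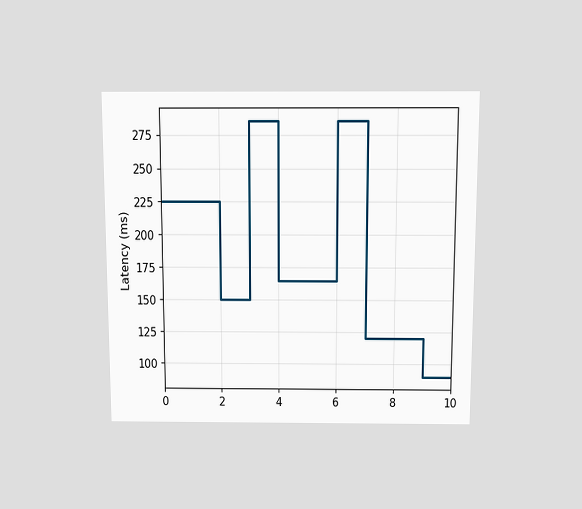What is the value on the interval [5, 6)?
165ms

The chart is viewed slightly from above. On [5, 6) the step sits at 165ms.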